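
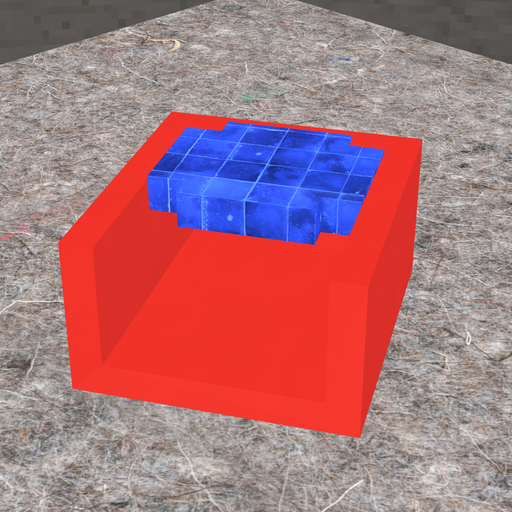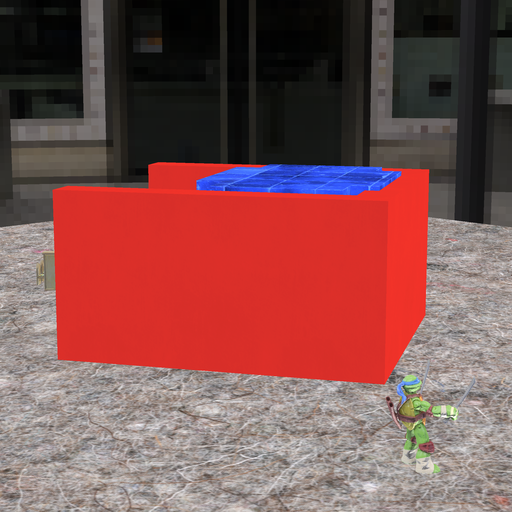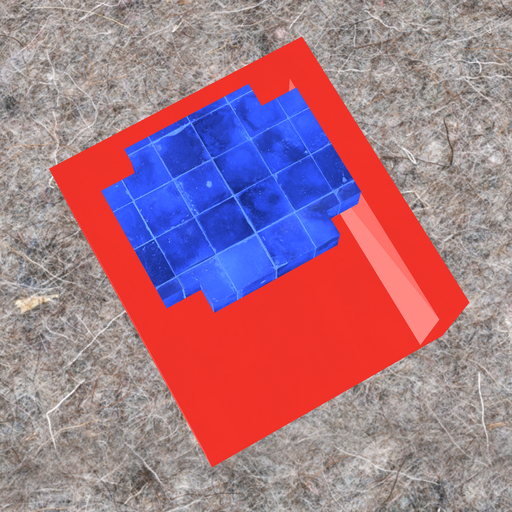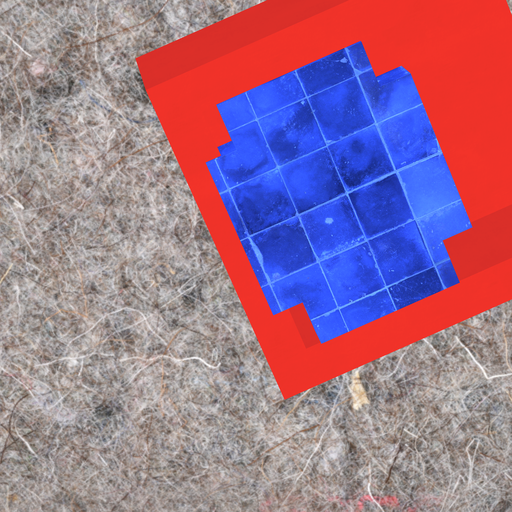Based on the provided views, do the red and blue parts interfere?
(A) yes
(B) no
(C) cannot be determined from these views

(A) yes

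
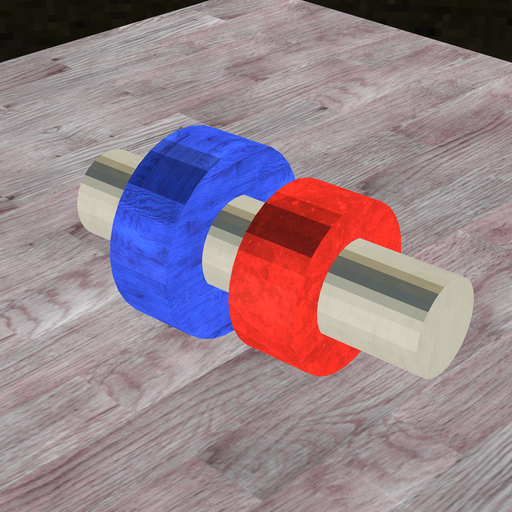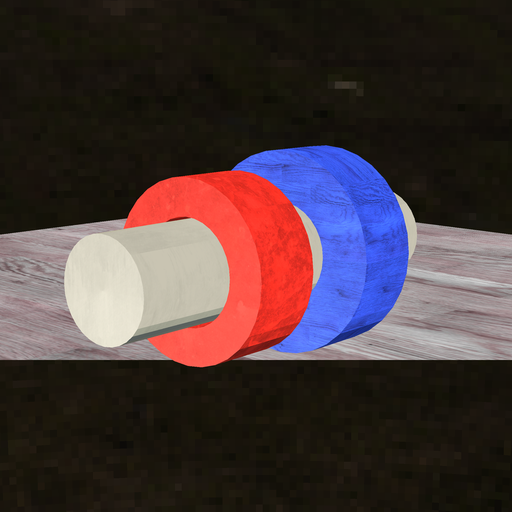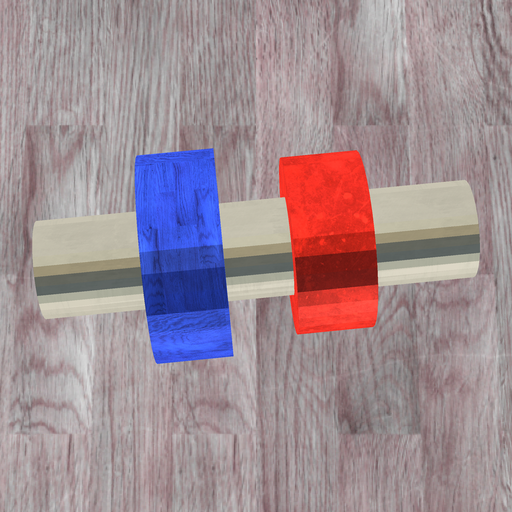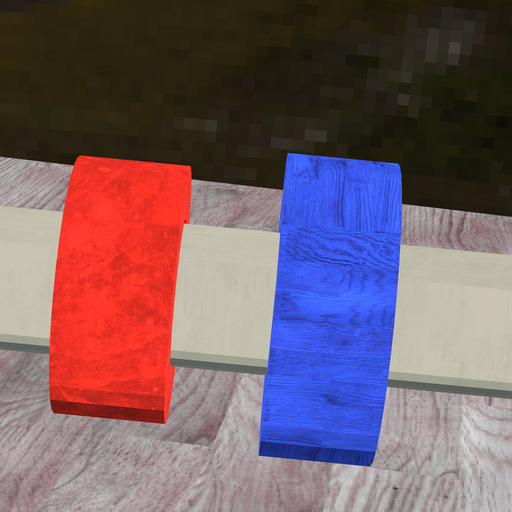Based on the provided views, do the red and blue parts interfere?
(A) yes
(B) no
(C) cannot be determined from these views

(B) no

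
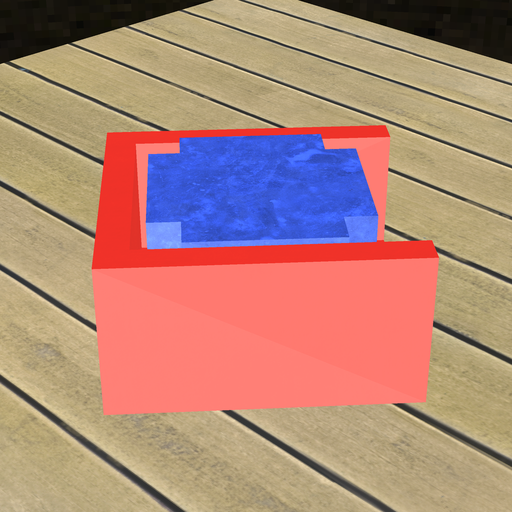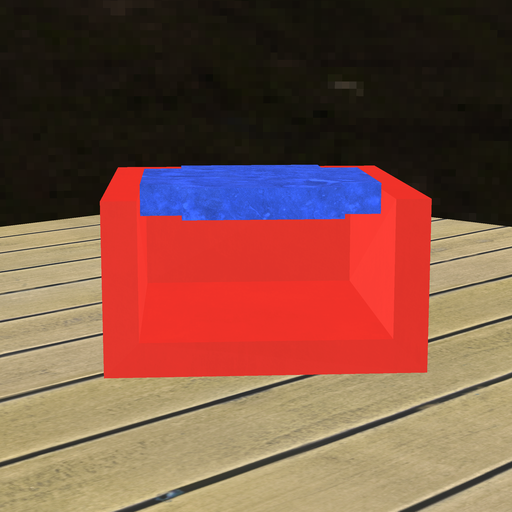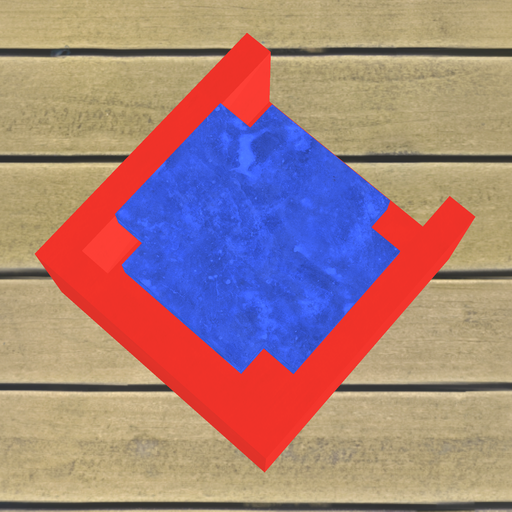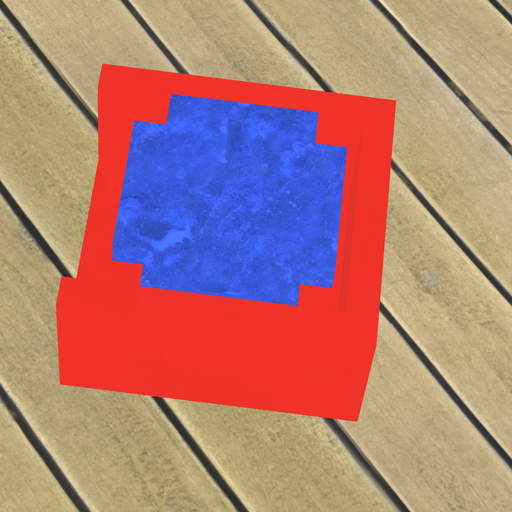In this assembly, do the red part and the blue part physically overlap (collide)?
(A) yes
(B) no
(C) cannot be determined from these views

(B) no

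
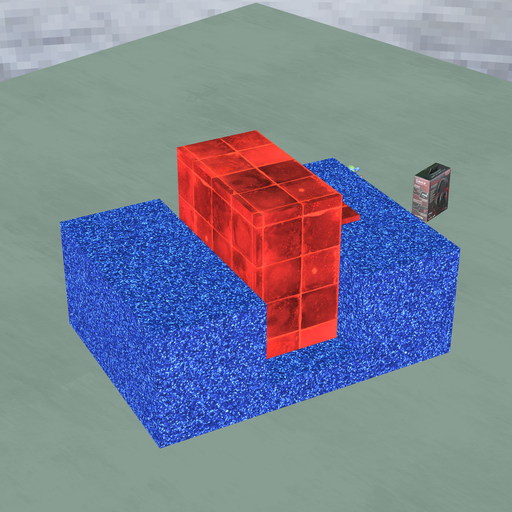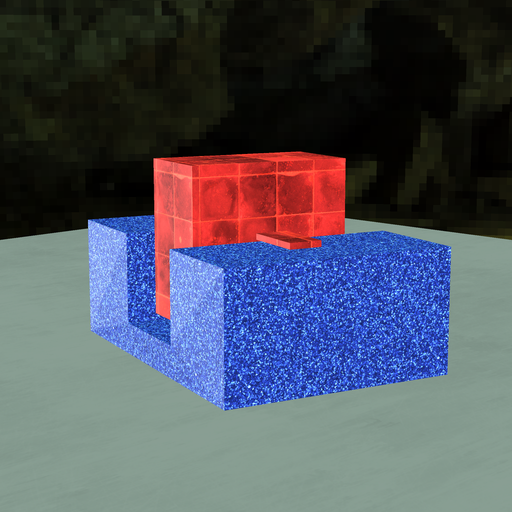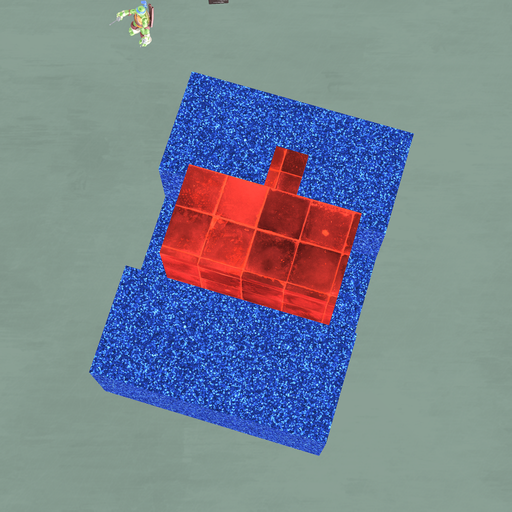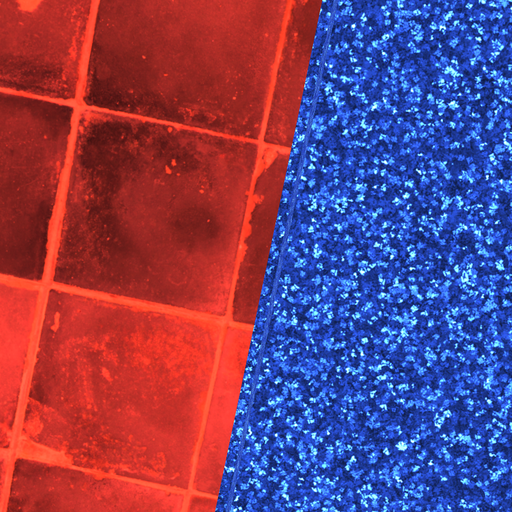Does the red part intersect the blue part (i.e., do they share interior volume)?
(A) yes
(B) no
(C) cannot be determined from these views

(B) no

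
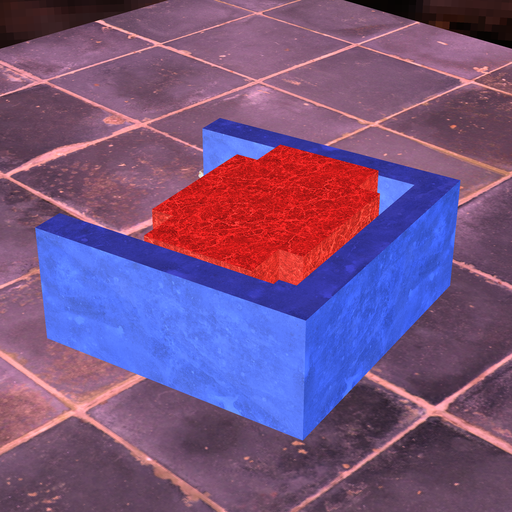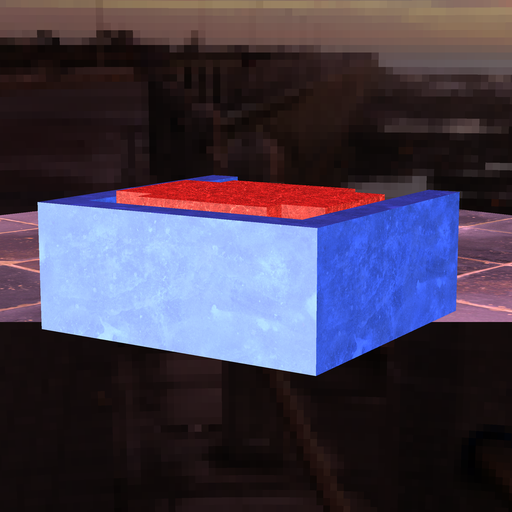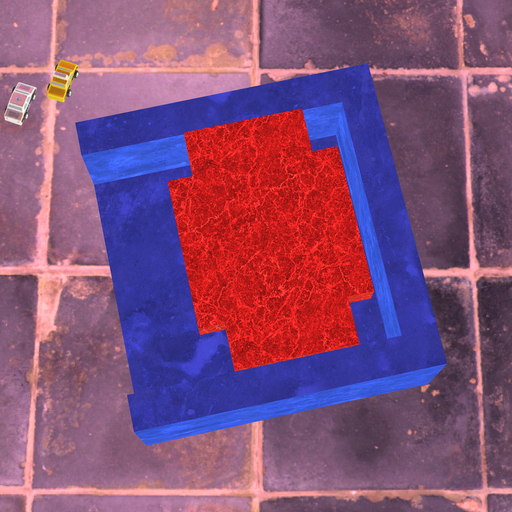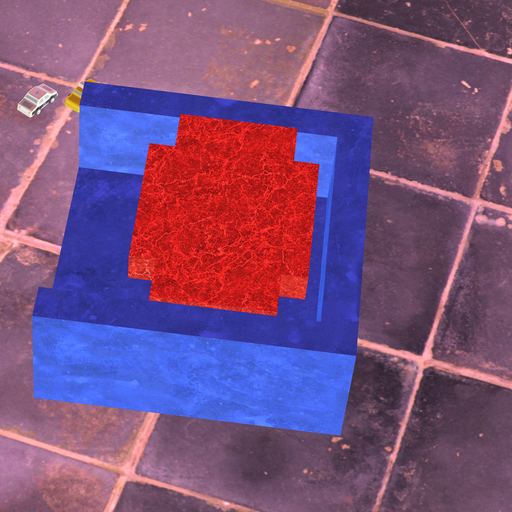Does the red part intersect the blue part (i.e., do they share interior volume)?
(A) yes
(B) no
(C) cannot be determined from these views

(B) no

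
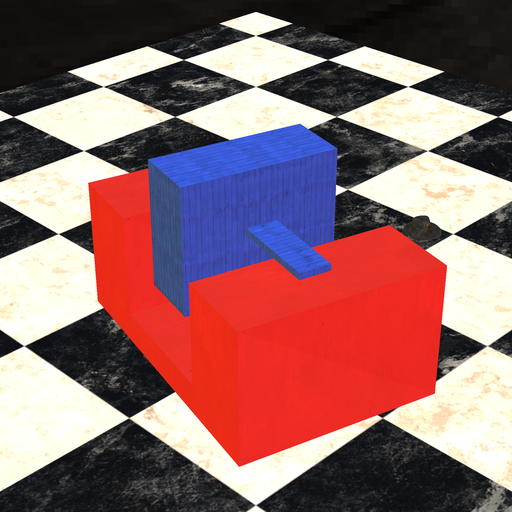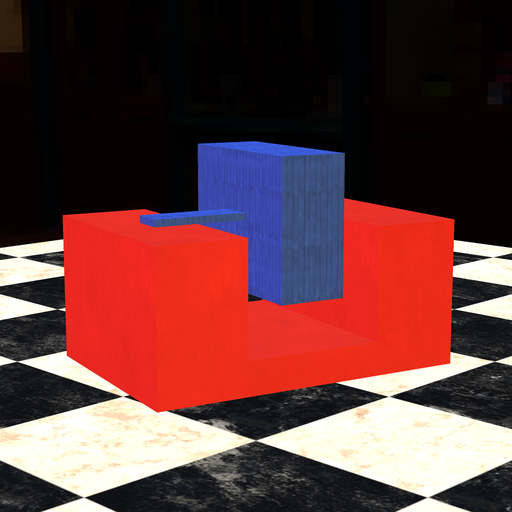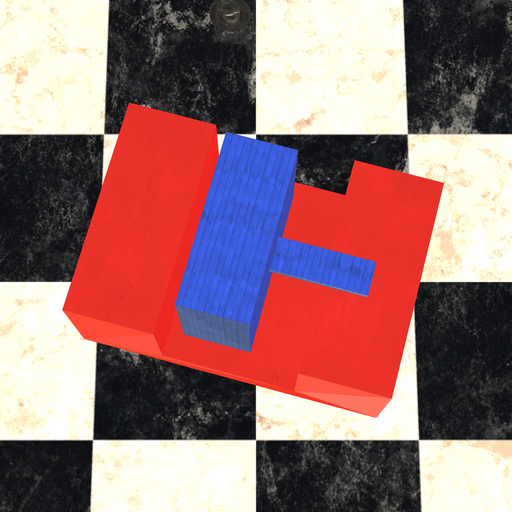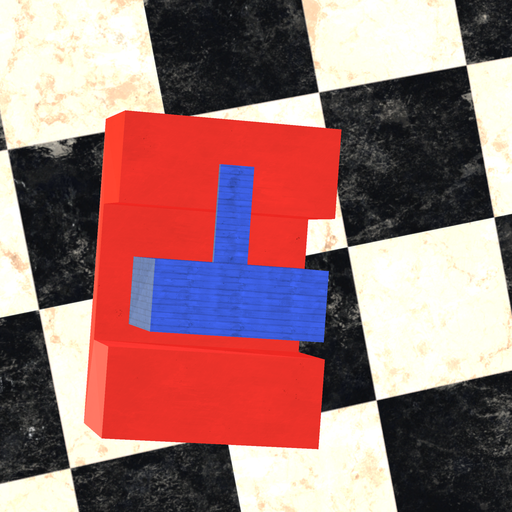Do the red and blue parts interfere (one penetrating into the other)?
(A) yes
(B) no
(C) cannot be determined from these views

(B) no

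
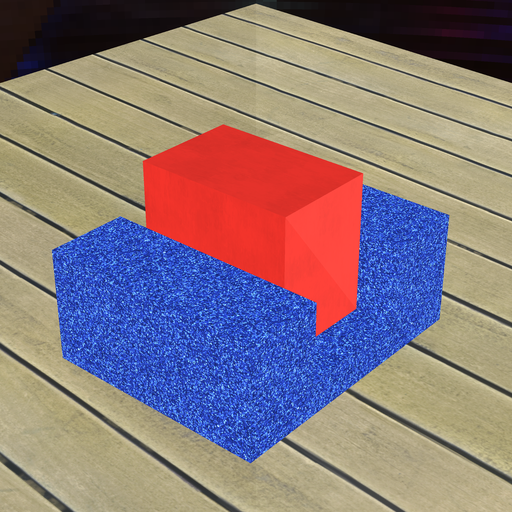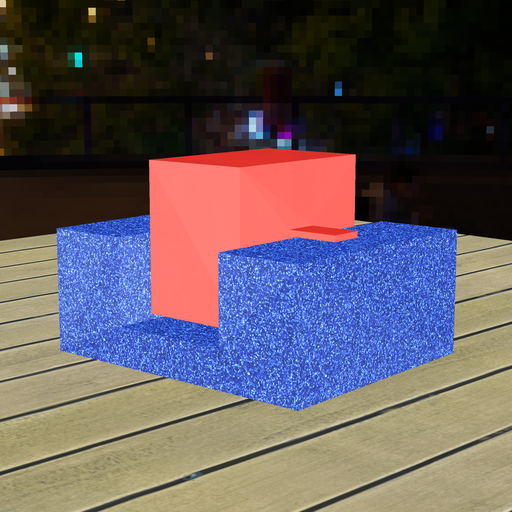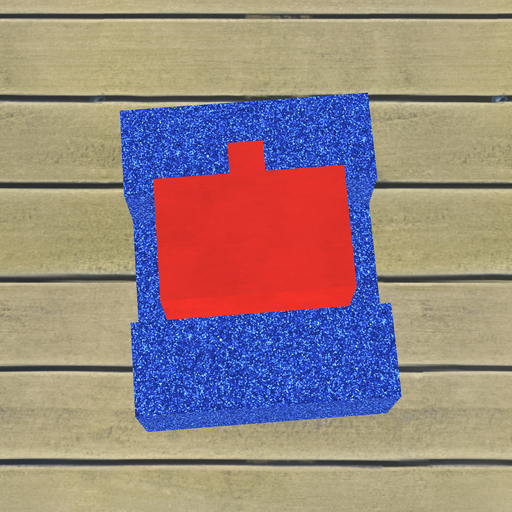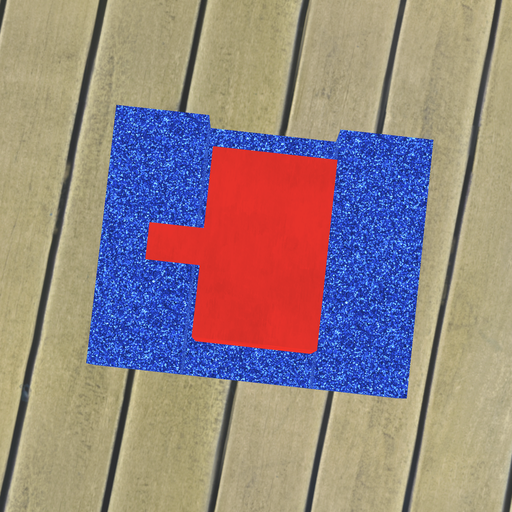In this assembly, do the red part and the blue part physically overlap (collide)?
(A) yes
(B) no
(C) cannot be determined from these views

(B) no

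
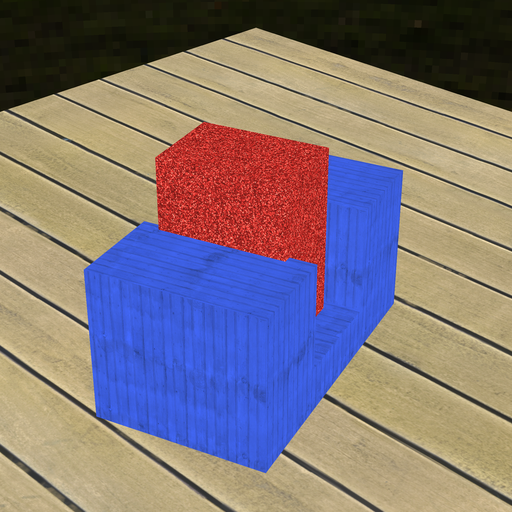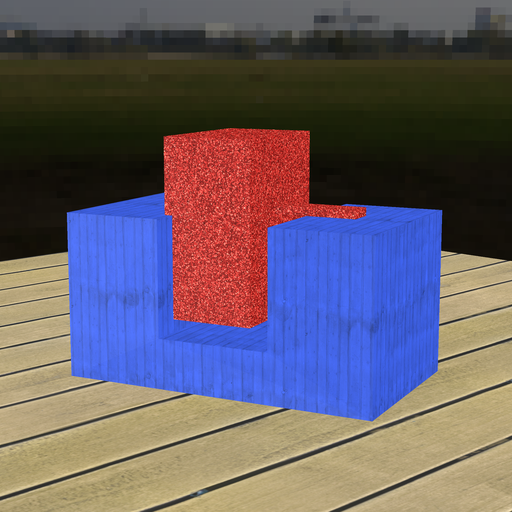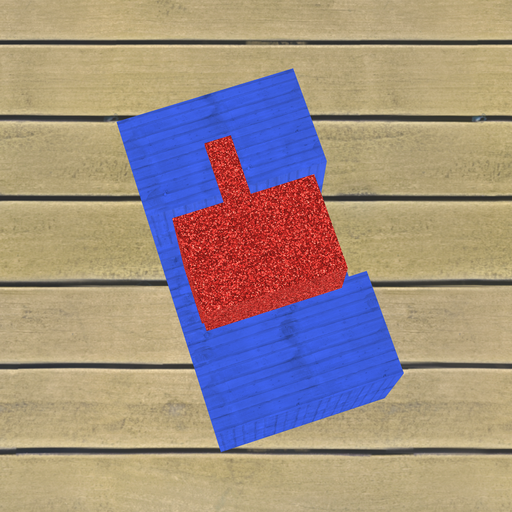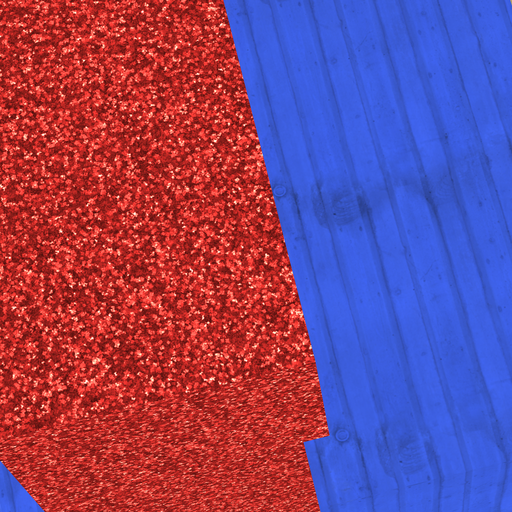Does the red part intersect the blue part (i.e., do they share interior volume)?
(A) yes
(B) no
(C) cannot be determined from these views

(A) yes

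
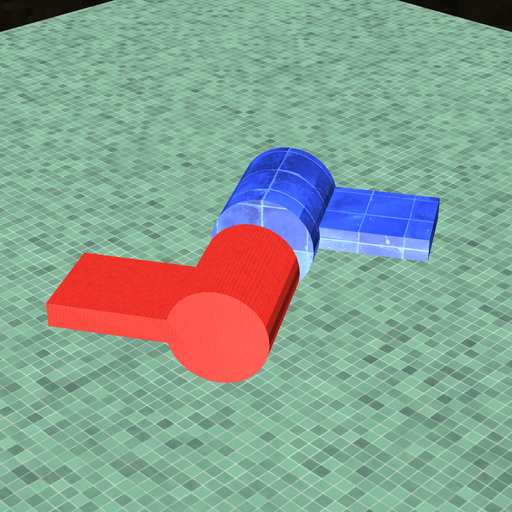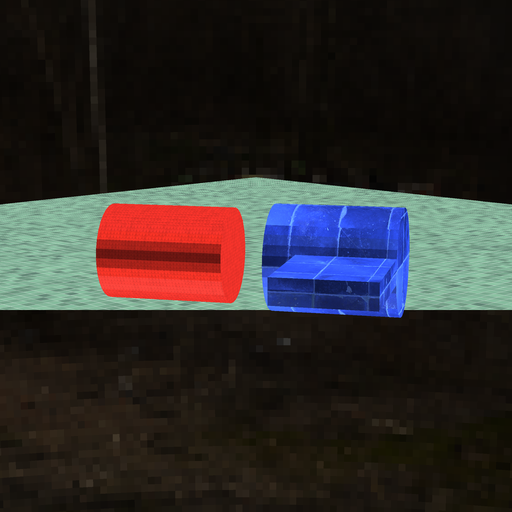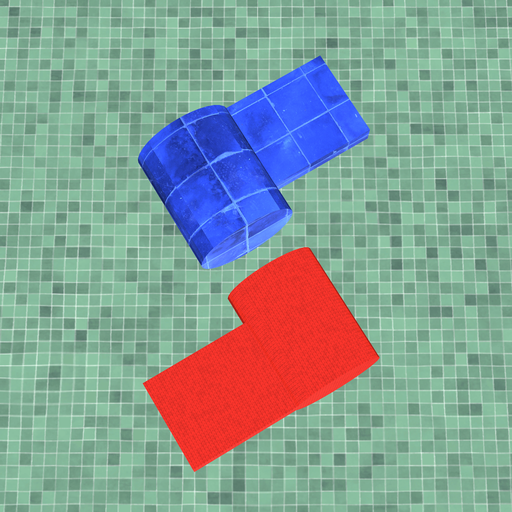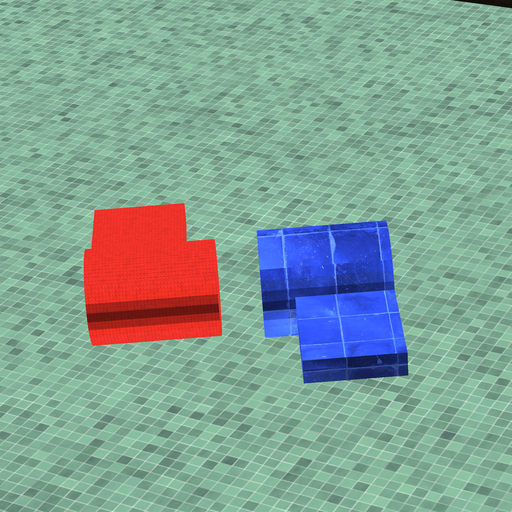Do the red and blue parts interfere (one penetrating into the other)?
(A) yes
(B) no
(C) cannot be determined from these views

(B) no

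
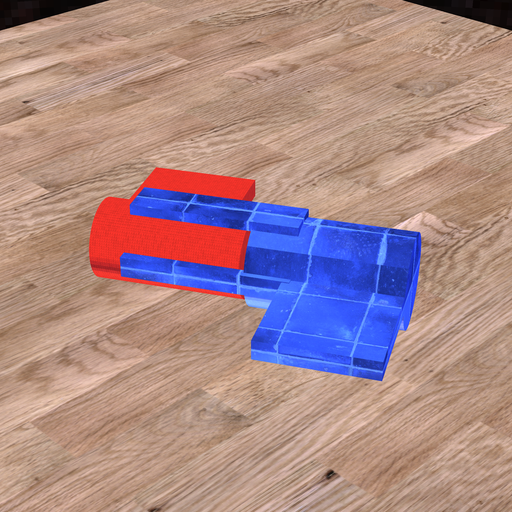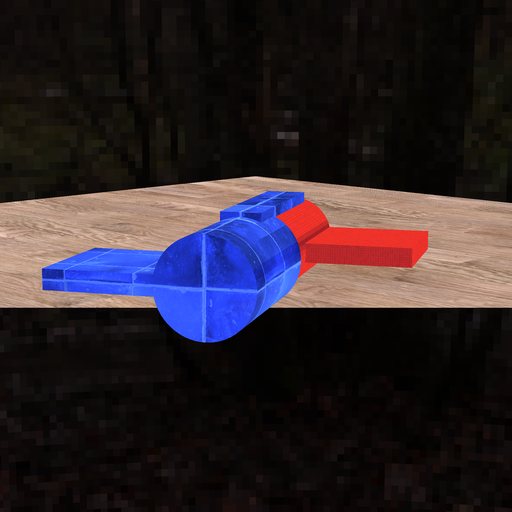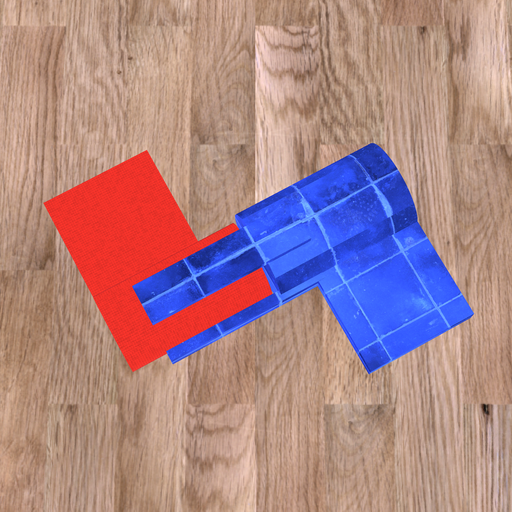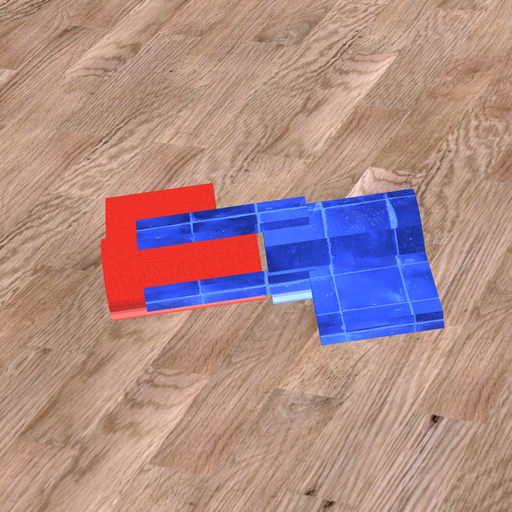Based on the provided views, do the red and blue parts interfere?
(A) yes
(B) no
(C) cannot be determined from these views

(B) no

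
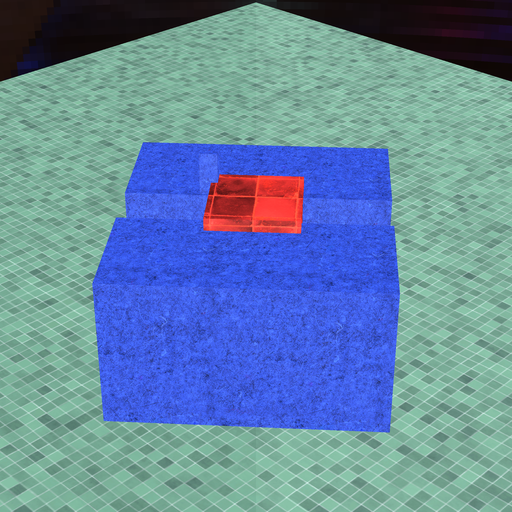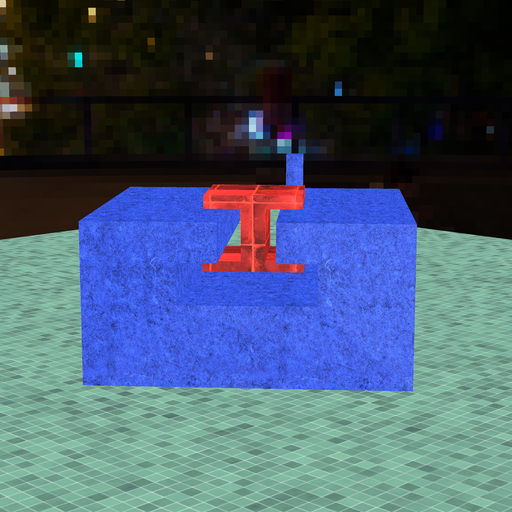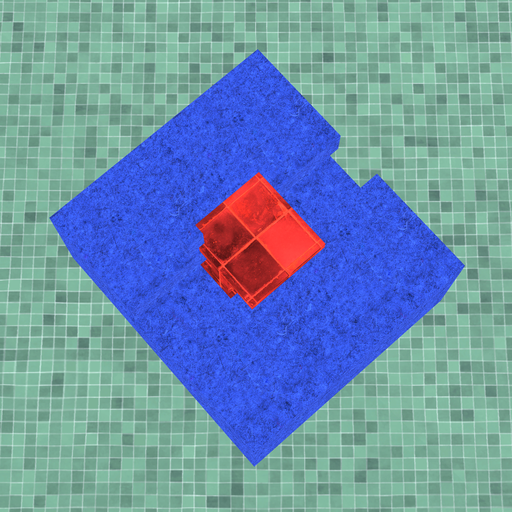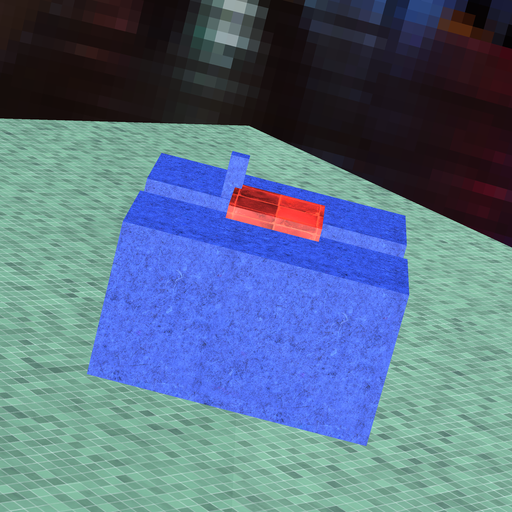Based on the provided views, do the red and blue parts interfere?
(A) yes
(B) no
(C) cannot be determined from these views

(A) yes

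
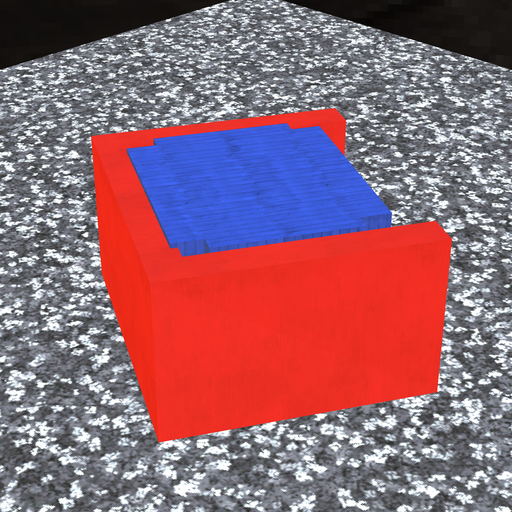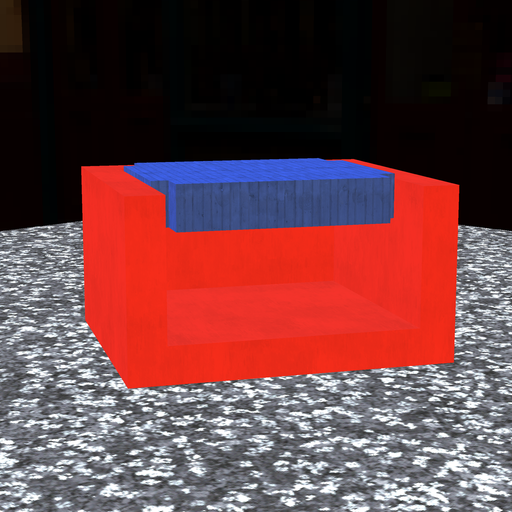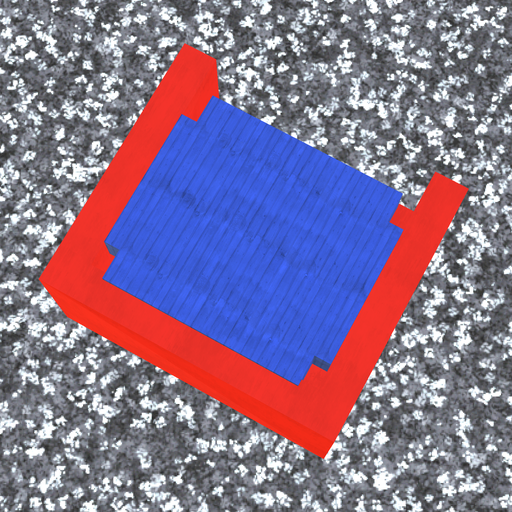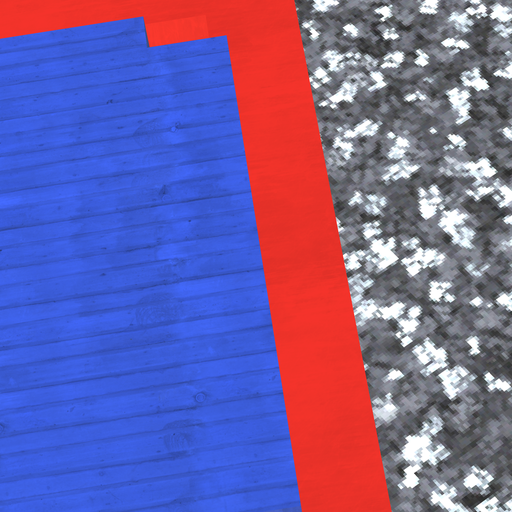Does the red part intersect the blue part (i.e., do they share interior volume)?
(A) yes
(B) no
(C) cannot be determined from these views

(A) yes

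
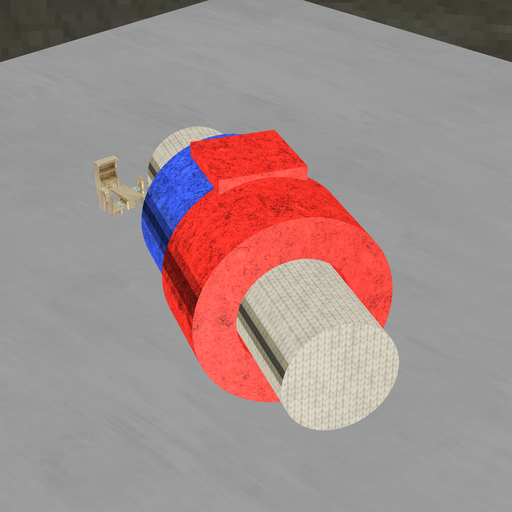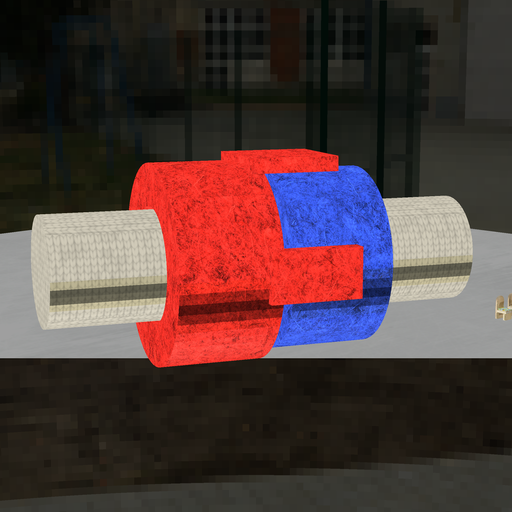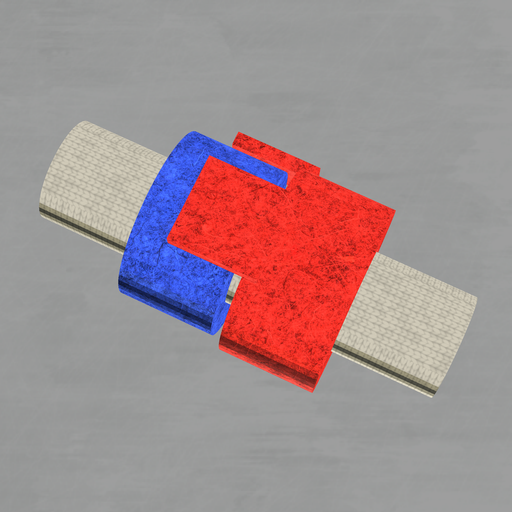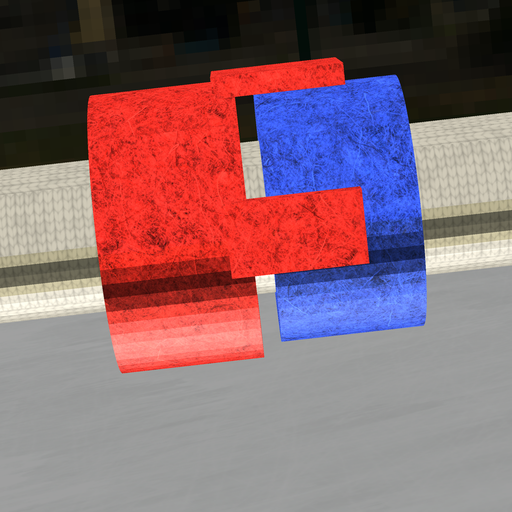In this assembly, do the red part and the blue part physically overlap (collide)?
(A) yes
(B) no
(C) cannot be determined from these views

(B) no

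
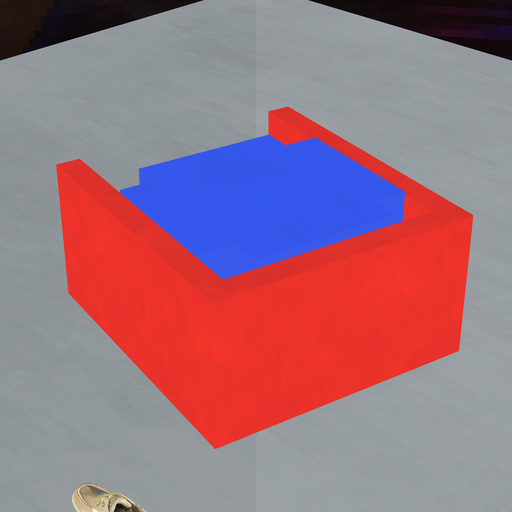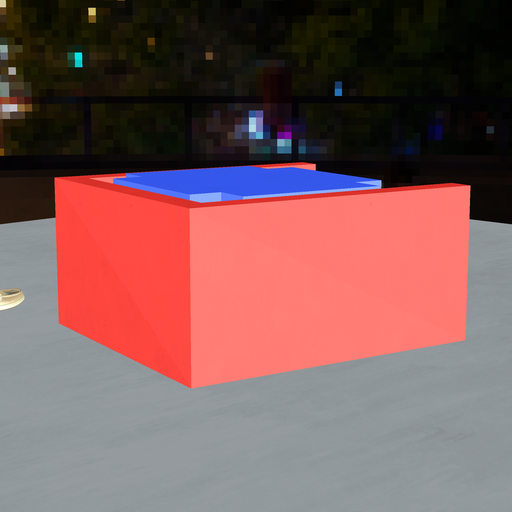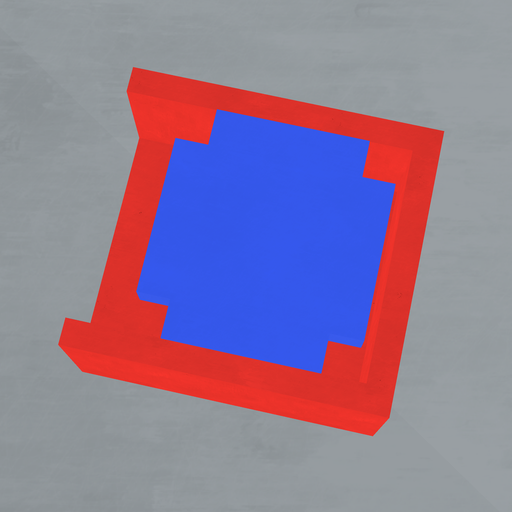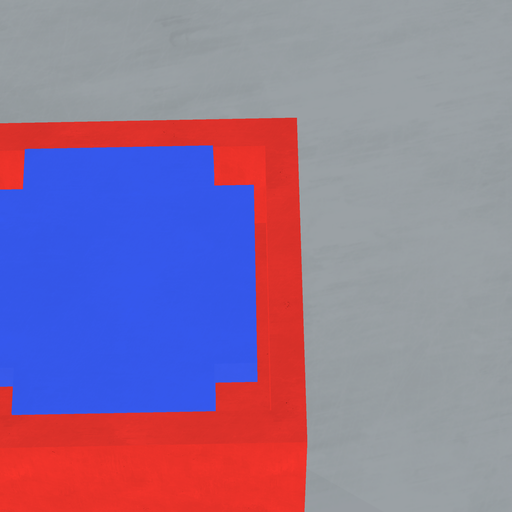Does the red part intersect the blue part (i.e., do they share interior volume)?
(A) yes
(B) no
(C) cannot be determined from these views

(B) no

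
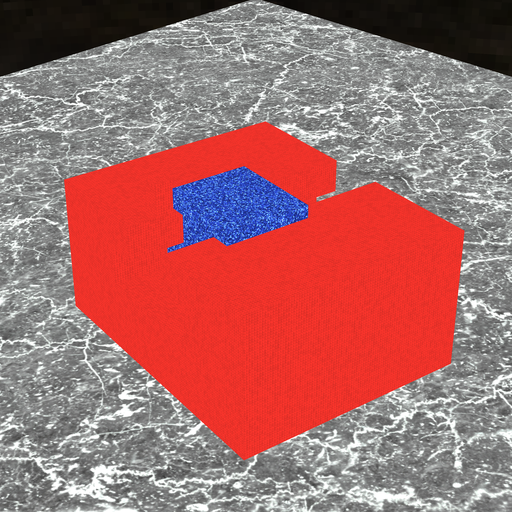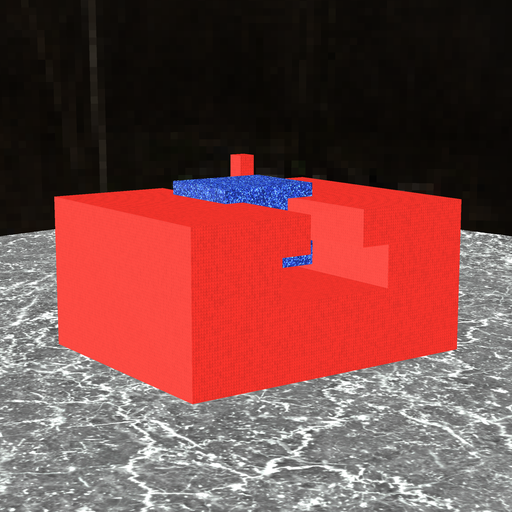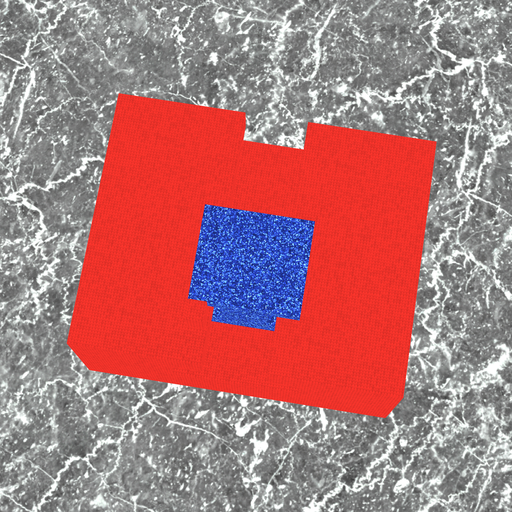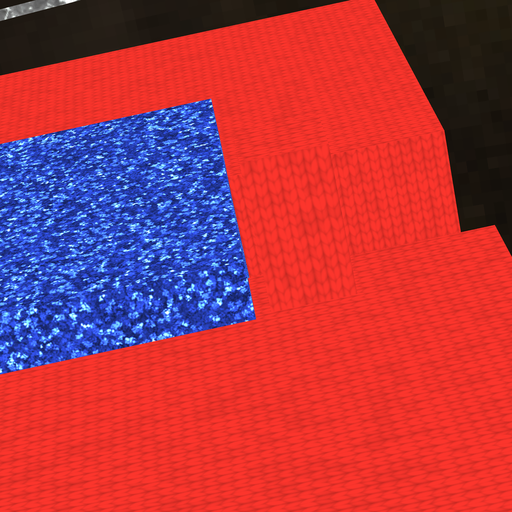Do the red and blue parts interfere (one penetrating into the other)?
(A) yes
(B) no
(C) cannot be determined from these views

(B) no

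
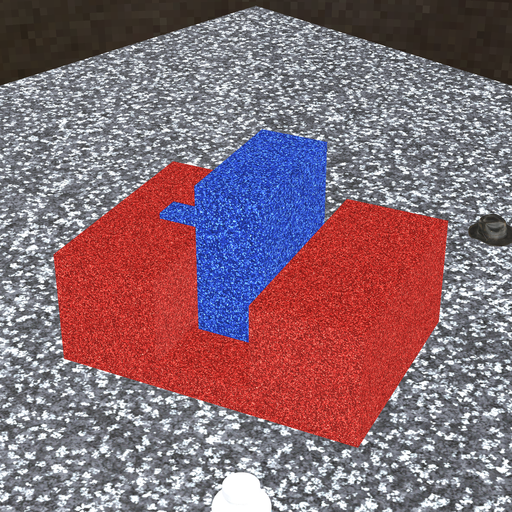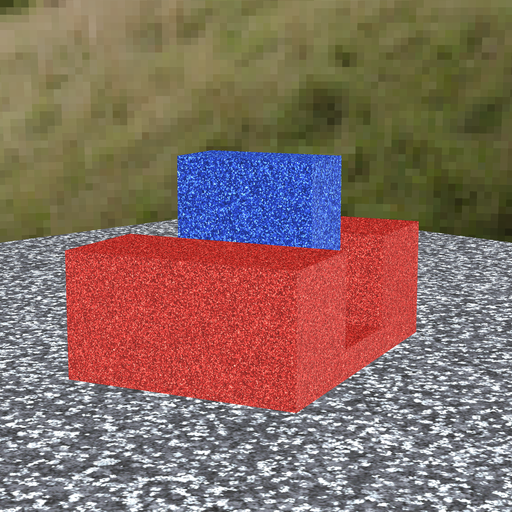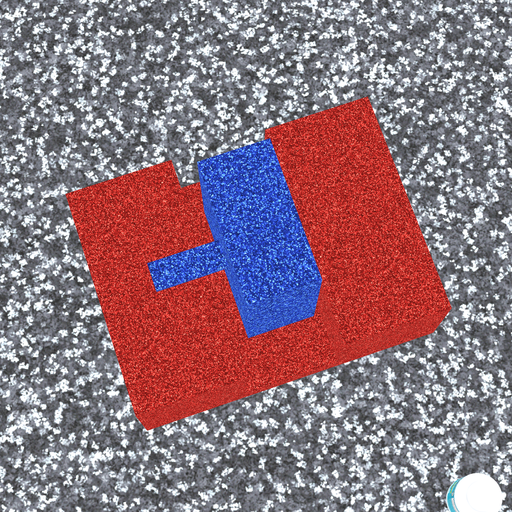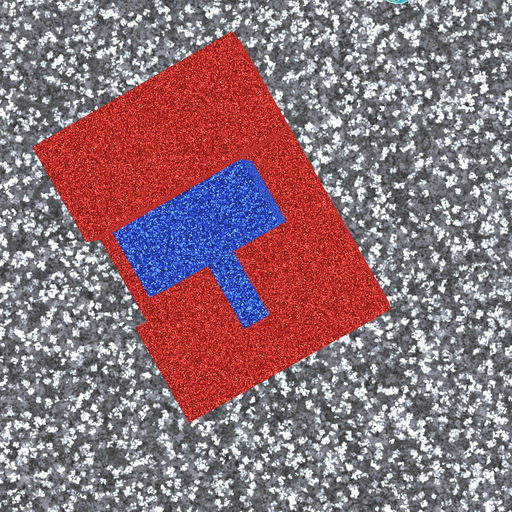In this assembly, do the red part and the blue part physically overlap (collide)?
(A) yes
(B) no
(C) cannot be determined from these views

(B) no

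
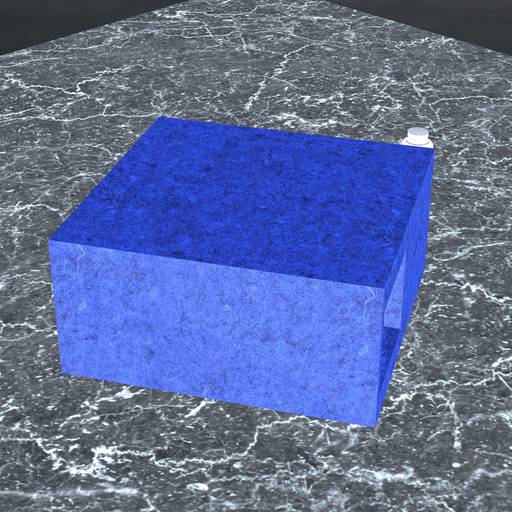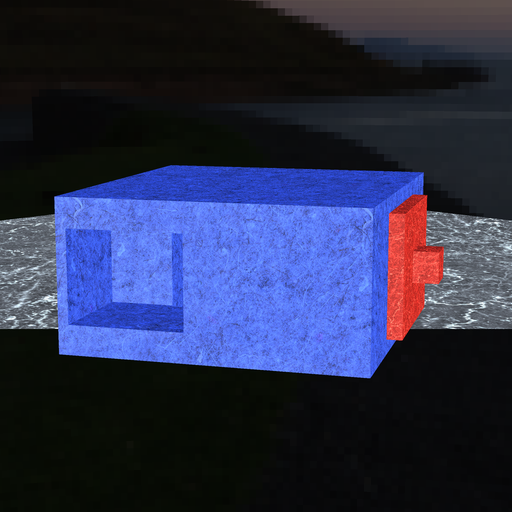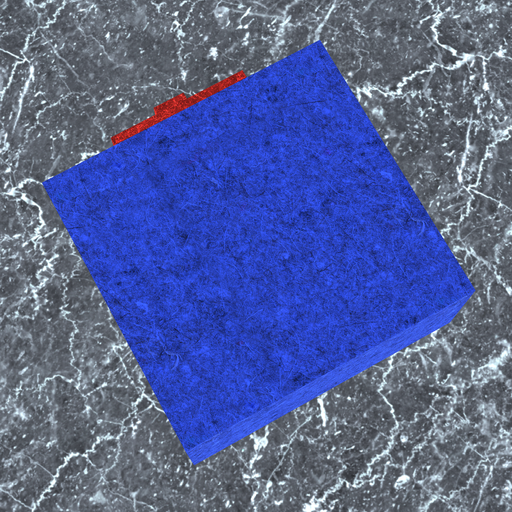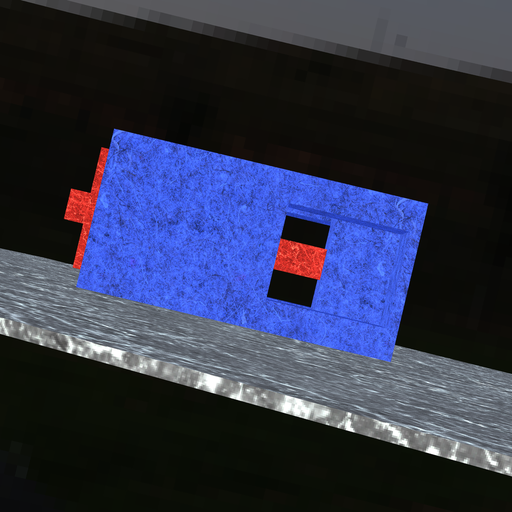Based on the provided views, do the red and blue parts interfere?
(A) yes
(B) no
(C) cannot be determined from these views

(A) yes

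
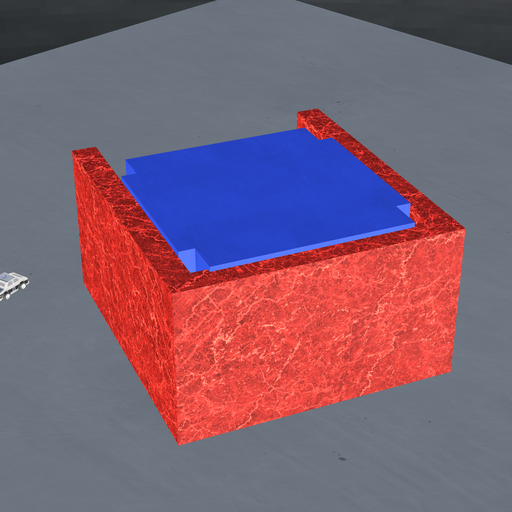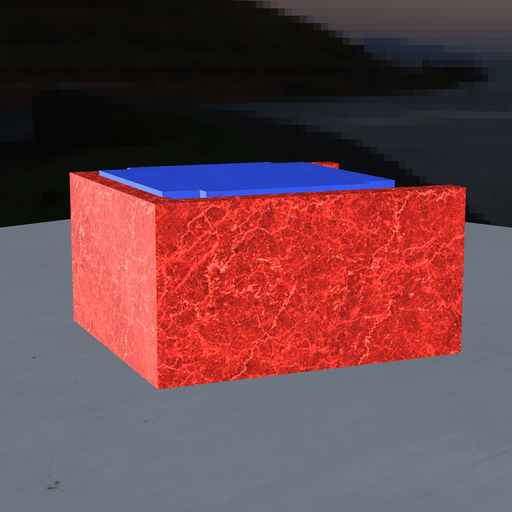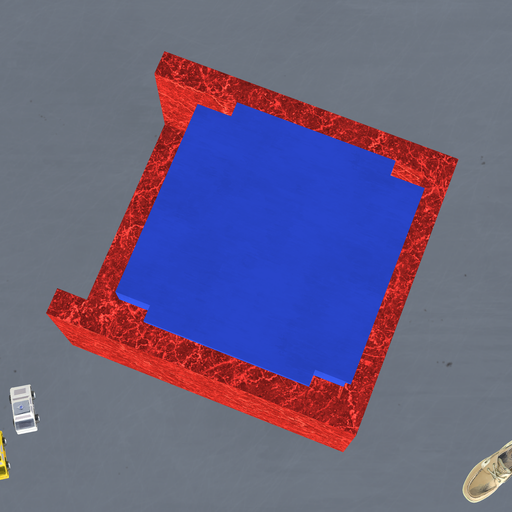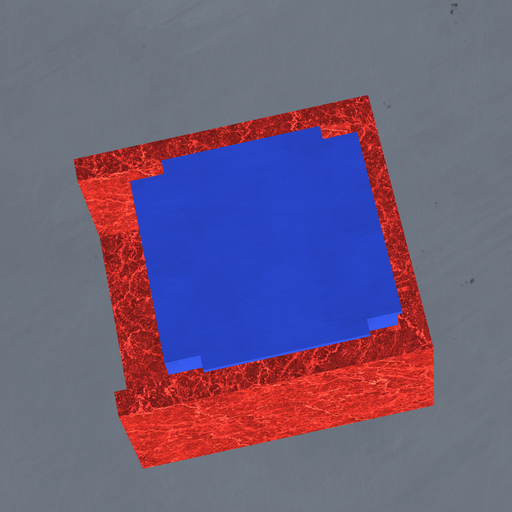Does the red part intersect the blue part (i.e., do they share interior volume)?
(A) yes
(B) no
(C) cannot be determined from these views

(A) yes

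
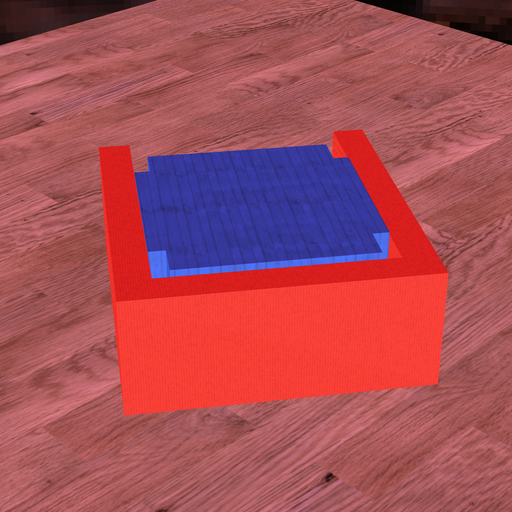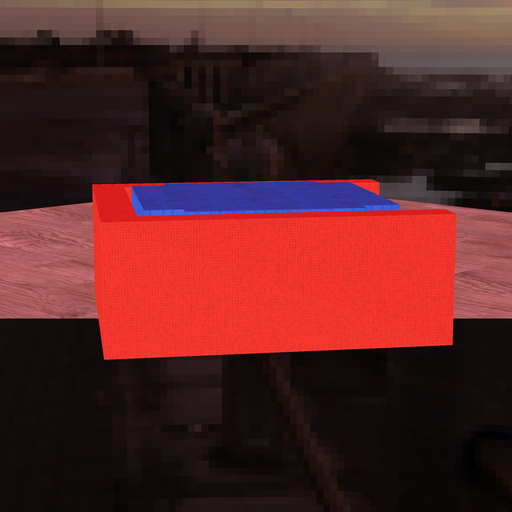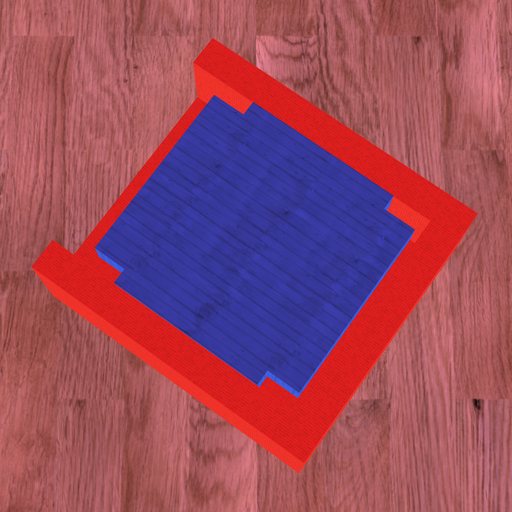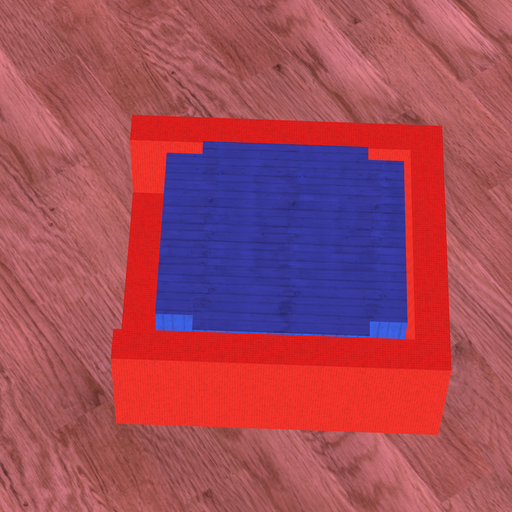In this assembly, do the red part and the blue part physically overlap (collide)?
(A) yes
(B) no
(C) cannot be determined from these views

(B) no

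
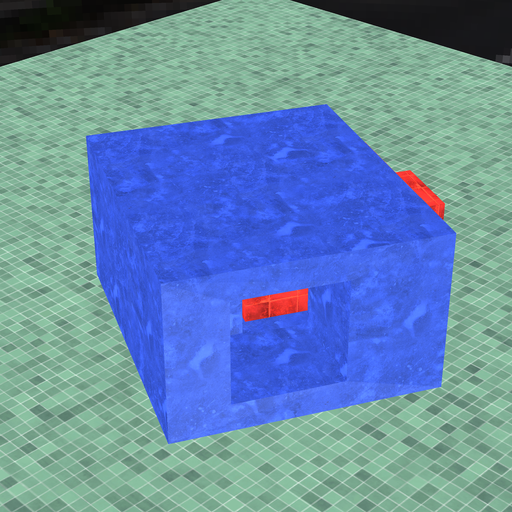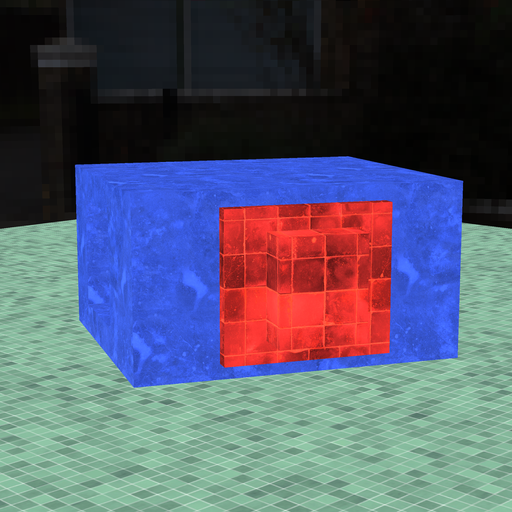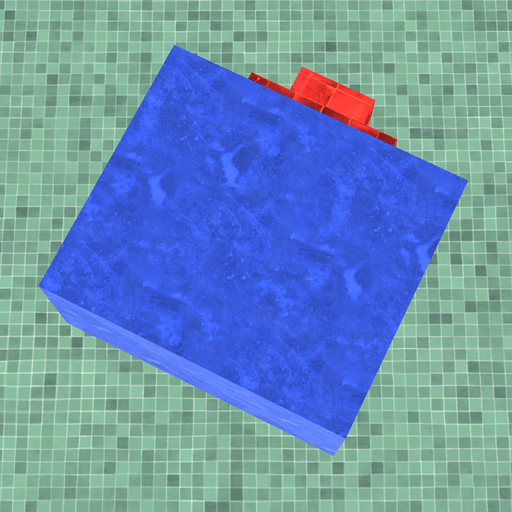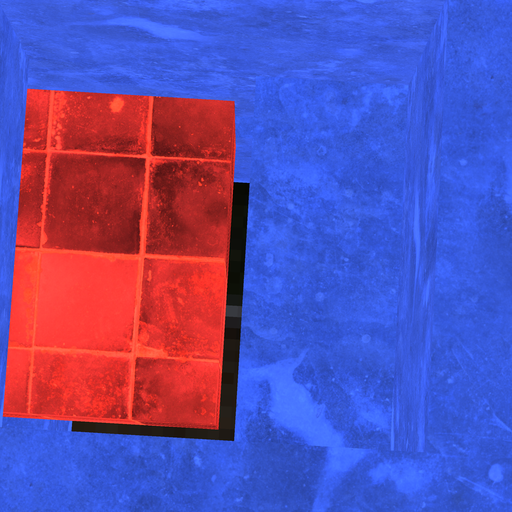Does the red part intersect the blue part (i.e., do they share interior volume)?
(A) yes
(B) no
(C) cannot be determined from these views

(B) no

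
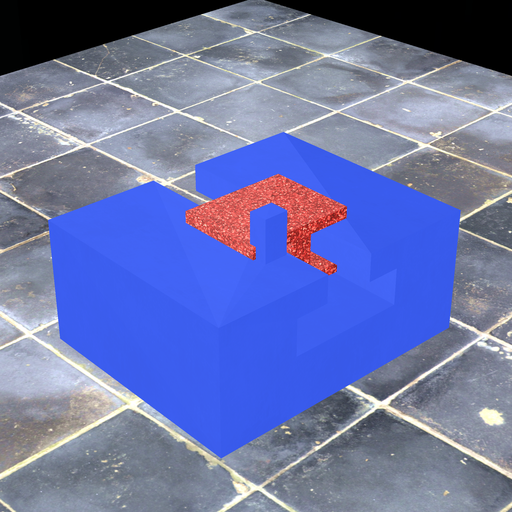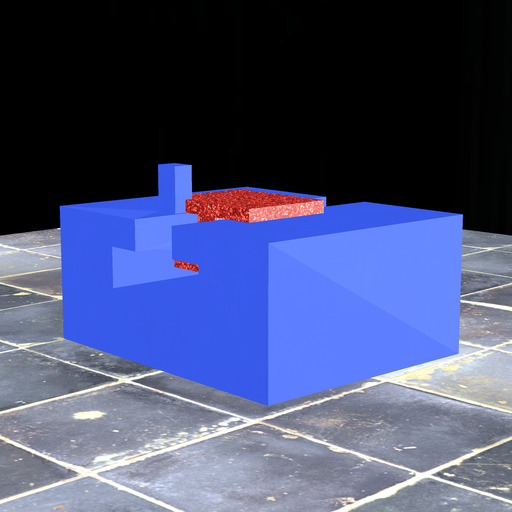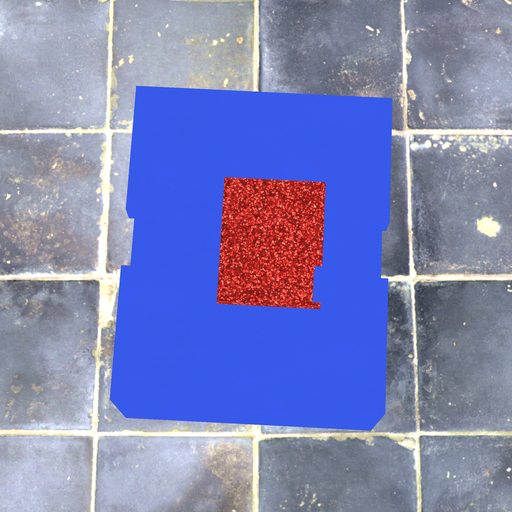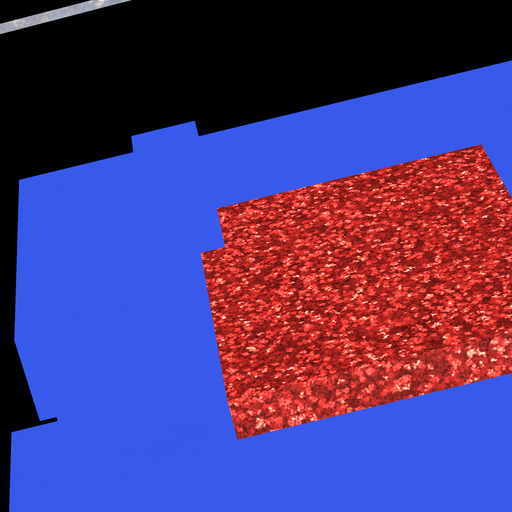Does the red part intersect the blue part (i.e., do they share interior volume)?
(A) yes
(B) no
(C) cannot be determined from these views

(A) yes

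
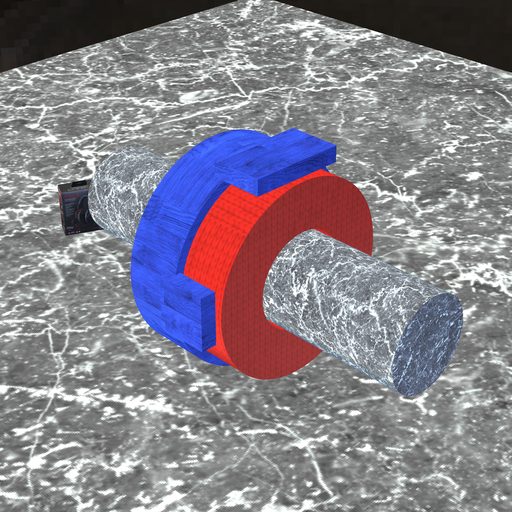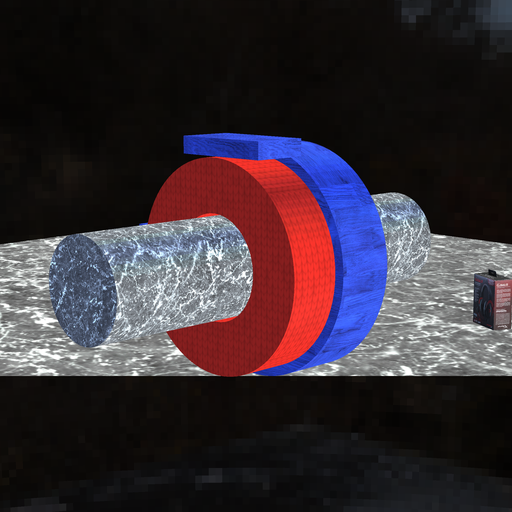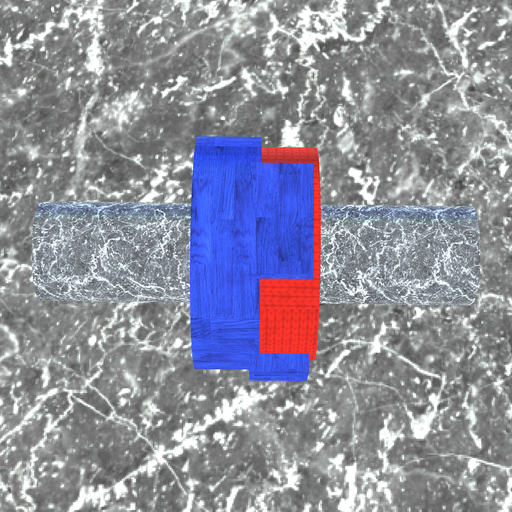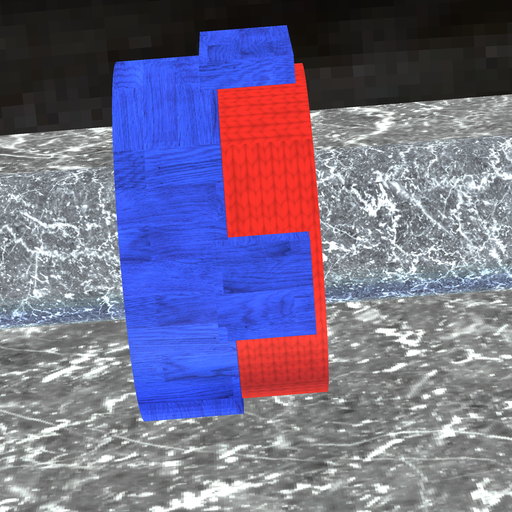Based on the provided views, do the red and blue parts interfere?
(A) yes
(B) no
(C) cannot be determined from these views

(A) yes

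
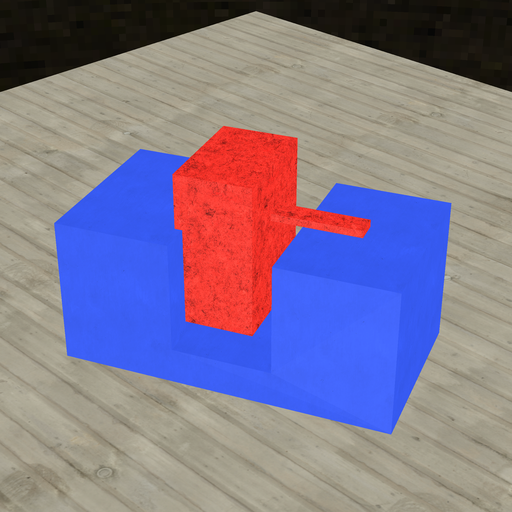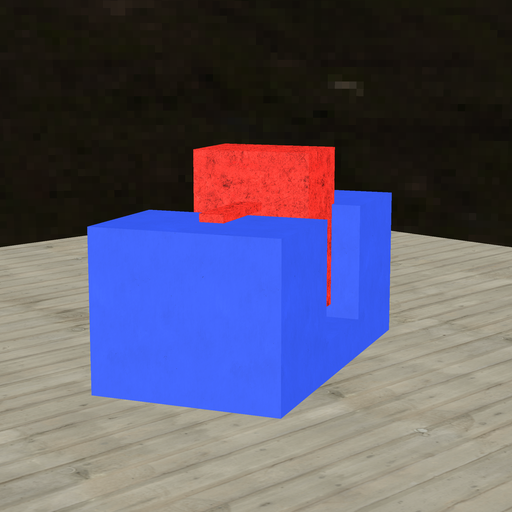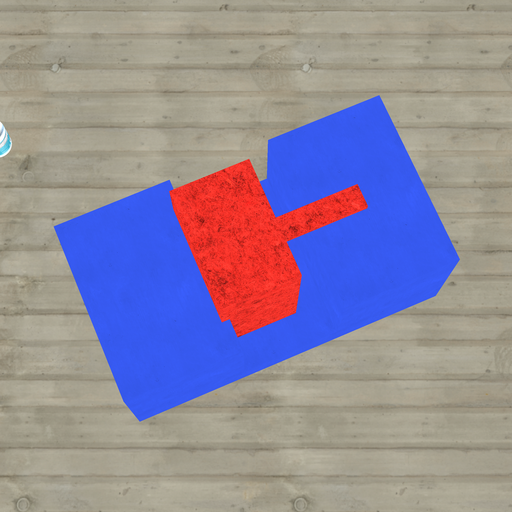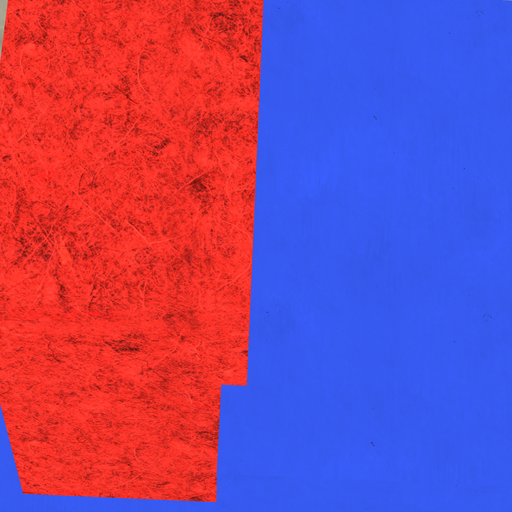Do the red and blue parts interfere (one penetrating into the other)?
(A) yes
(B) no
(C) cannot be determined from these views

(A) yes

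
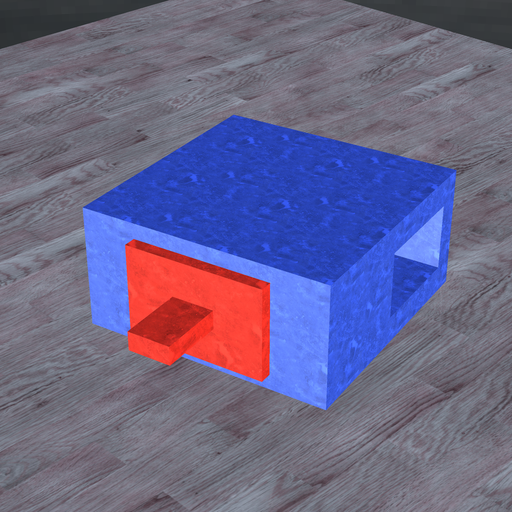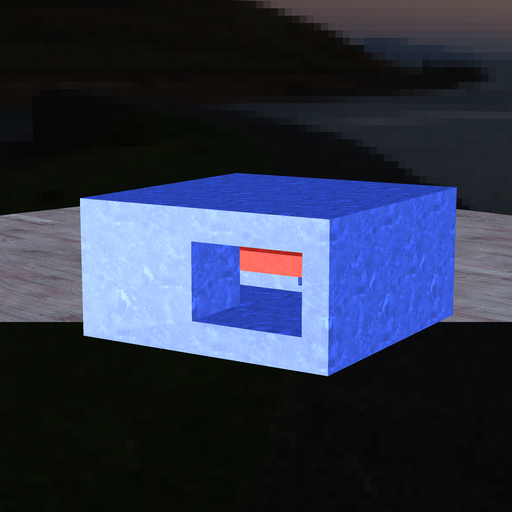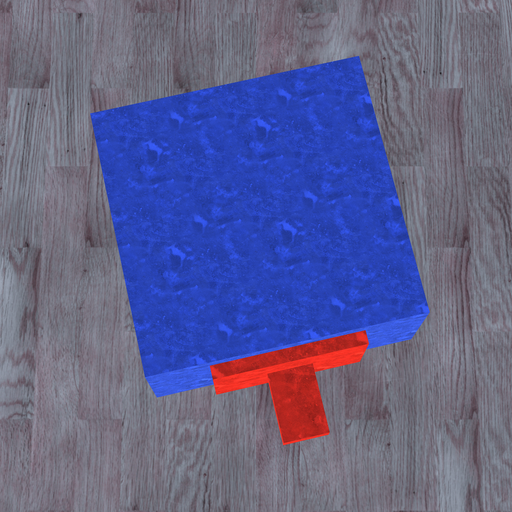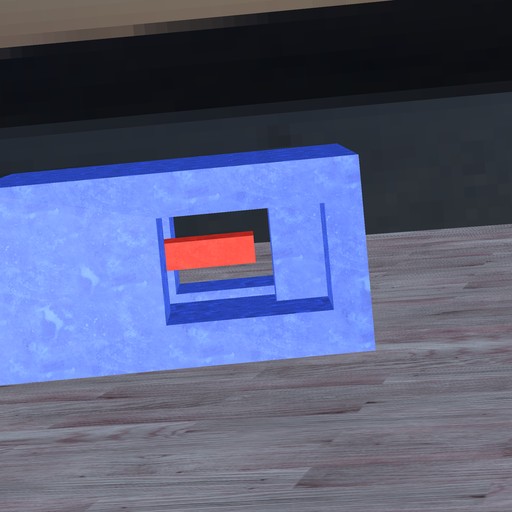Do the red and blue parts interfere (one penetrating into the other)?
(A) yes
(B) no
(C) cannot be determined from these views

(B) no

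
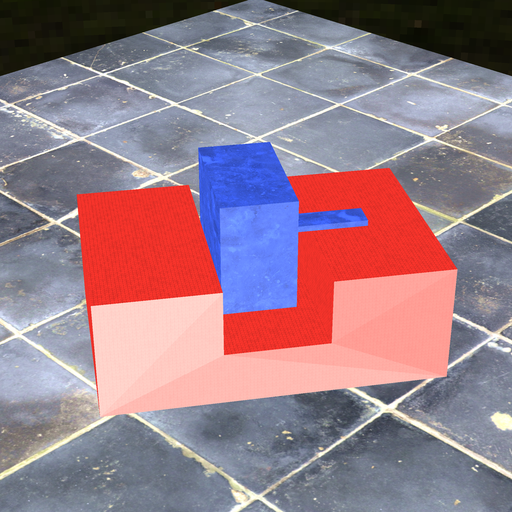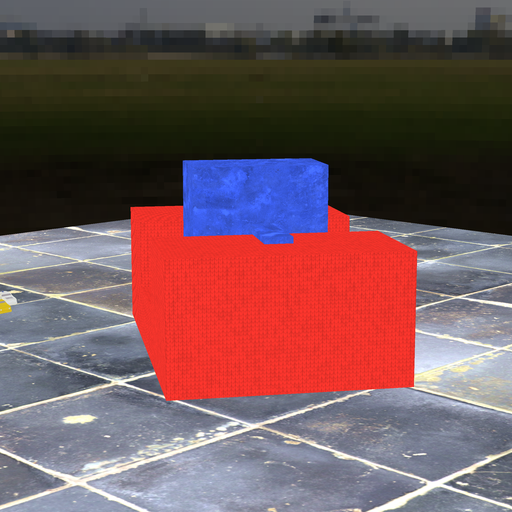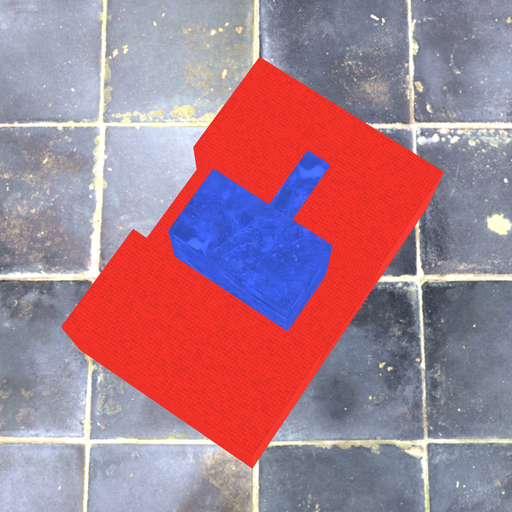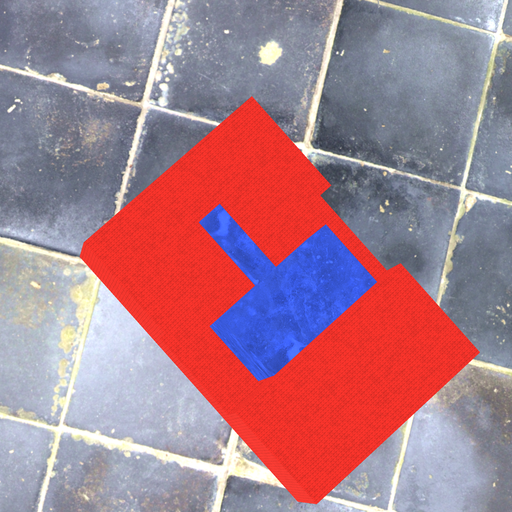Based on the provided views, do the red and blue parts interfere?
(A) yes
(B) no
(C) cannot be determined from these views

(B) no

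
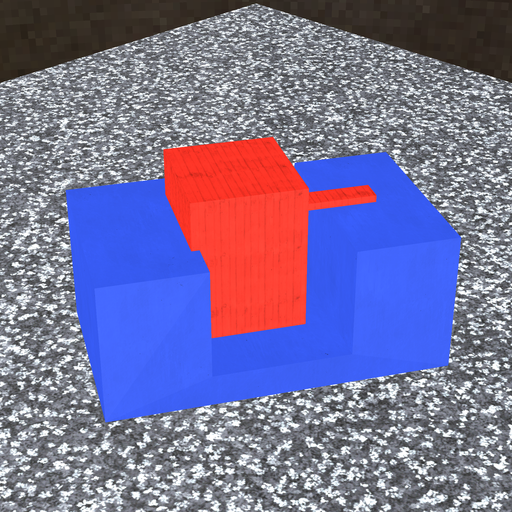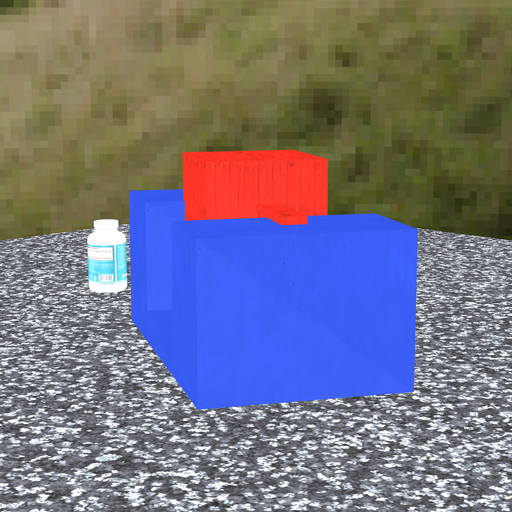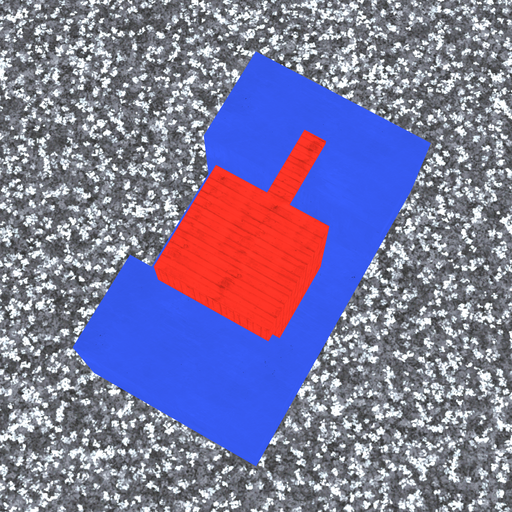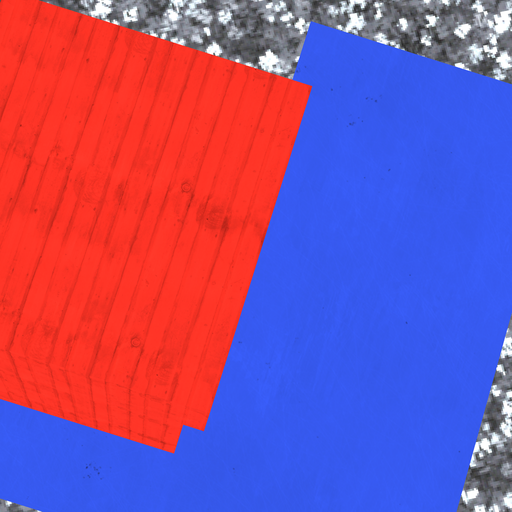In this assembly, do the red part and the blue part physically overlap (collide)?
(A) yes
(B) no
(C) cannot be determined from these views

(A) yes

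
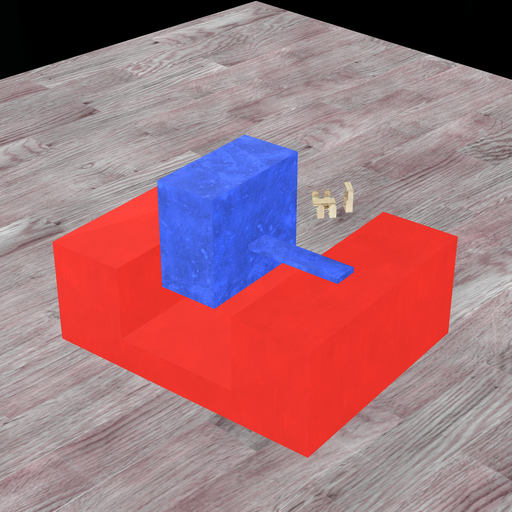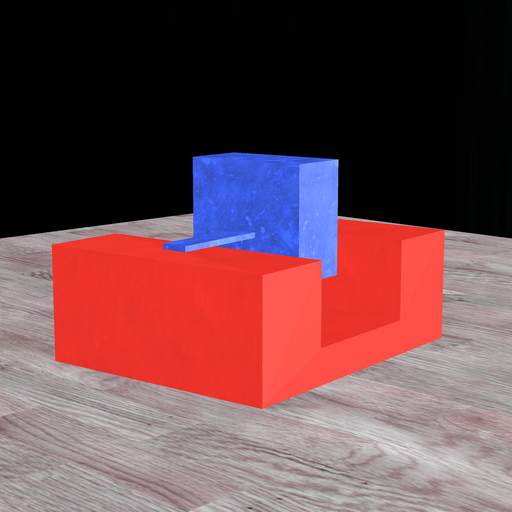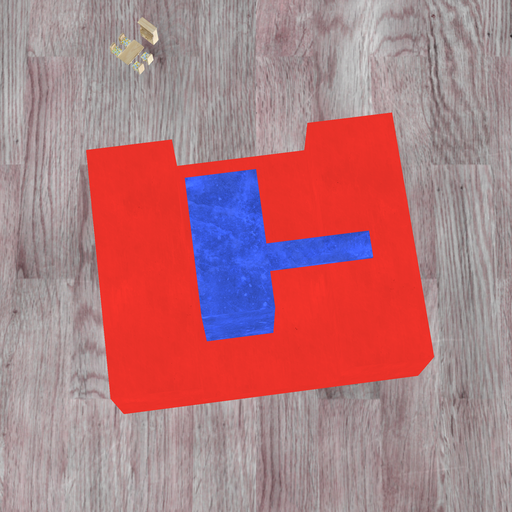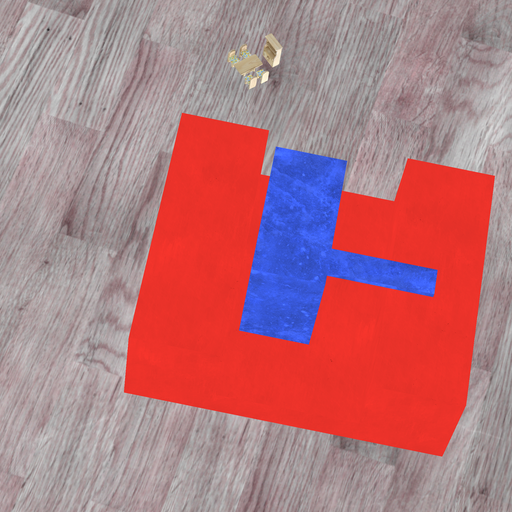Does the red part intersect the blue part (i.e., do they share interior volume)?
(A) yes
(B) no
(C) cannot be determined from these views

(B) no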